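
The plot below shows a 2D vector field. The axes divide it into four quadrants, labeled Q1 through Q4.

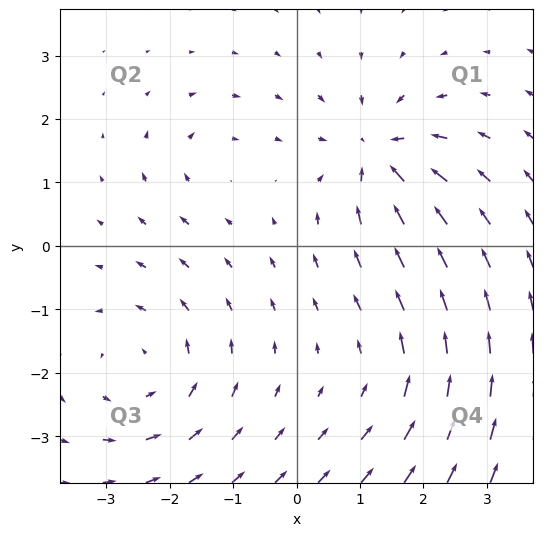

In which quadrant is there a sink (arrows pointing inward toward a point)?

Q1

The sink sits at approximately (1.3, 1.4), which lies in quadrant Q1. The divergence there is about -6, negative as expected for a sink.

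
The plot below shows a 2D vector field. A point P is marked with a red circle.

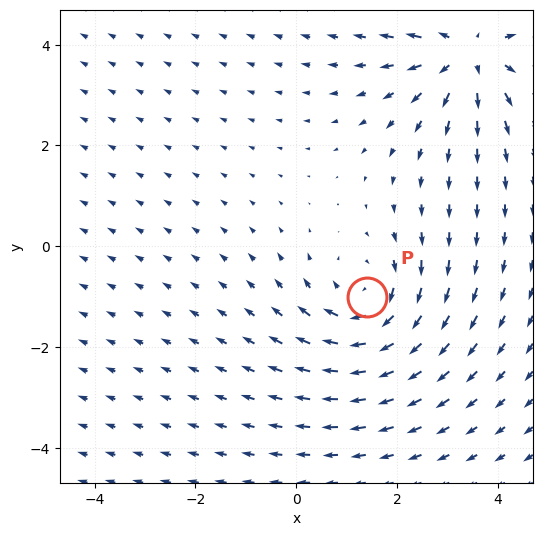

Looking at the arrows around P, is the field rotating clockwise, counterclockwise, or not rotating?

Near P at (1.4, -1.0) the arrows circulate clockwise. The curl (z-component) there is about -2; negative curl means clockwise rotation.

clockwise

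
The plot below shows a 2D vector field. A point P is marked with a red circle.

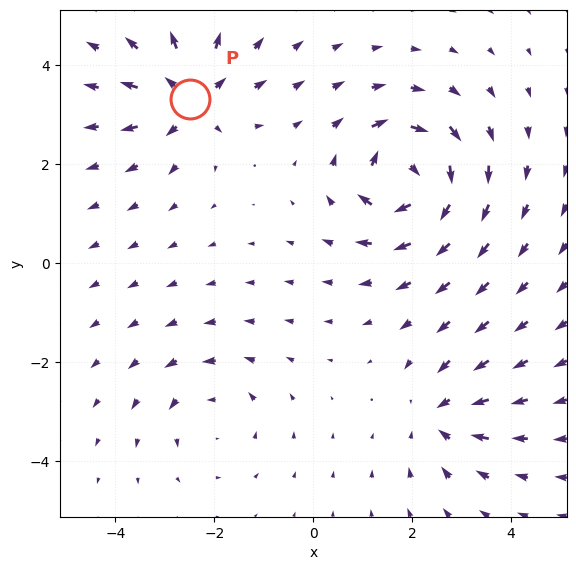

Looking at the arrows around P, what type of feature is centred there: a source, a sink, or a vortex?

source

At P (-2.5, 3.3) the arrows spread outward. Divergence about +5, curl ≈0 — positive divergence with near-zero curl is a source.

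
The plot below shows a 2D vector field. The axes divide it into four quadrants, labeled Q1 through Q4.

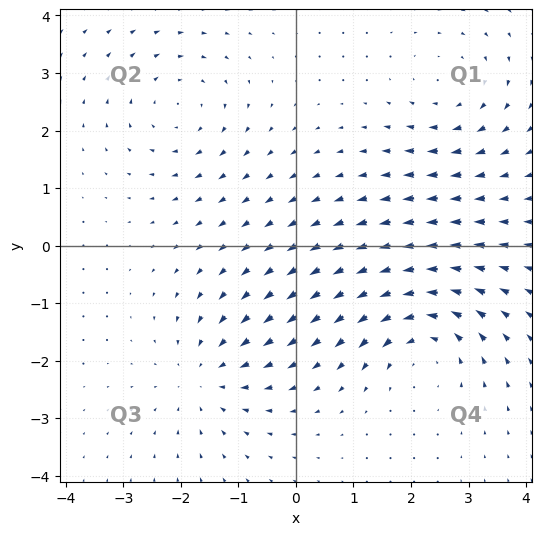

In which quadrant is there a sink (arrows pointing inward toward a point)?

The sink sits at approximately (-1.6, -2.3), which lies in quadrant Q3. The divergence there is about -4, negative as expected for a sink.

Q3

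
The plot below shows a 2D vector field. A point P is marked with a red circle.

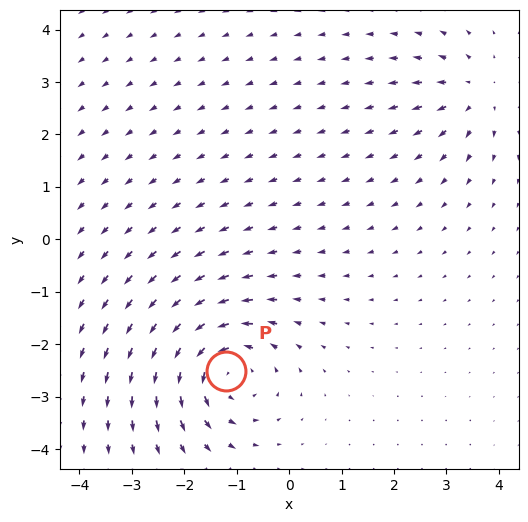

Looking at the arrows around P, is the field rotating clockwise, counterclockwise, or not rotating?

Near P at (-1.2, -2.5) the arrows circulate counterclockwise. The curl (z-component) there is about +5; positive curl means counterclockwise rotation.

counterclockwise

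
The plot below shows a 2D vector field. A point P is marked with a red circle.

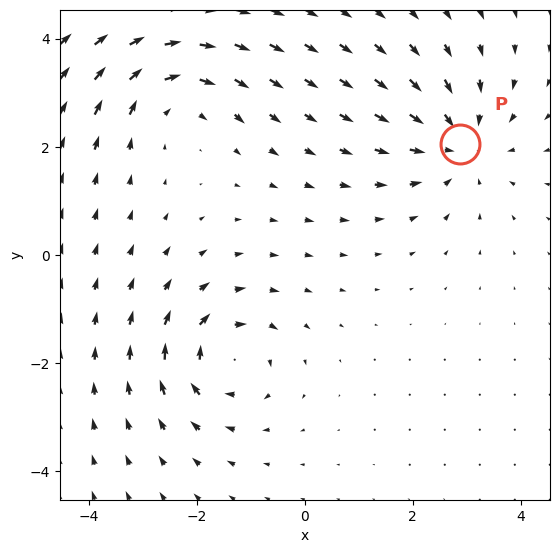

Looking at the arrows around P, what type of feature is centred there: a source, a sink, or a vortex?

sink

At P (2.9, 2.1) the arrows converge inward. Divergence about -4, curl ≈0 — negative divergence with near-zero curl is a sink.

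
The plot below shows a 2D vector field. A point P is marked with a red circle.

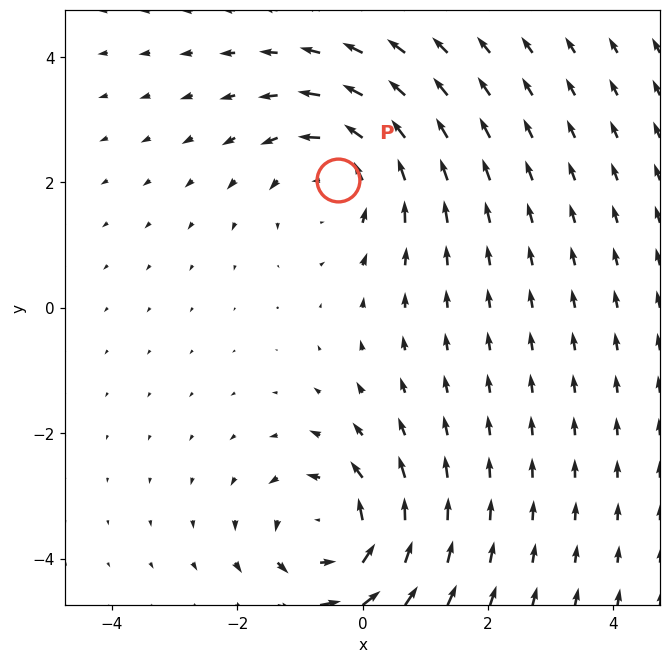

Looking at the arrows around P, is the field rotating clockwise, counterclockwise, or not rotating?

counterclockwise

Near P at (-0.4, 2.0) the arrows circulate counterclockwise. The curl (z-component) there is about +3; positive curl means counterclockwise rotation.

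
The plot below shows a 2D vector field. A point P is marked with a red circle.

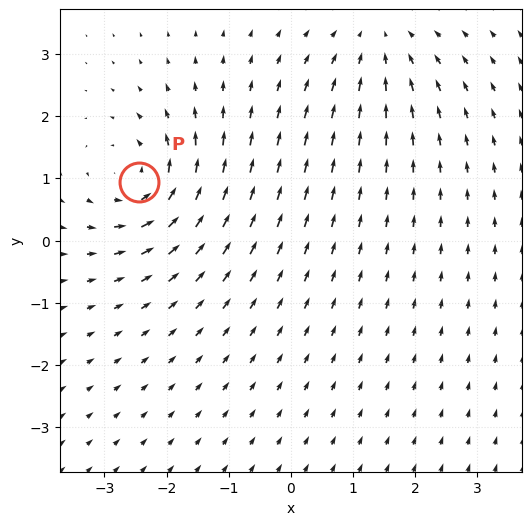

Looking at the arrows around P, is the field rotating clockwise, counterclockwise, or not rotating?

Near P at (-2.4, 0.9) the arrows circulate counterclockwise. The curl (z-component) there is about +6; positive curl means counterclockwise rotation.

counterclockwise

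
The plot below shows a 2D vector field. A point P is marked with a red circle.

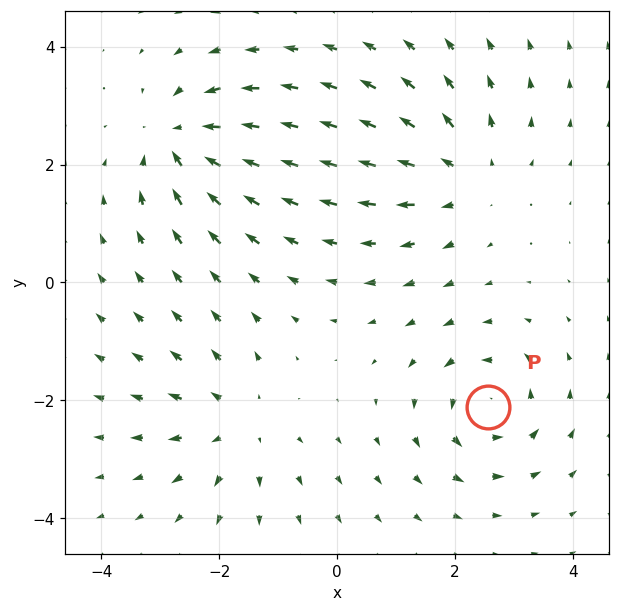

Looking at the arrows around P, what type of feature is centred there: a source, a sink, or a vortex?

At P (2.6, -2.1) the arrows circulate counterclockwise. Divergence ≈0, curl about +5 — near-zero divergence with nonzero curl is a vortex.

vortex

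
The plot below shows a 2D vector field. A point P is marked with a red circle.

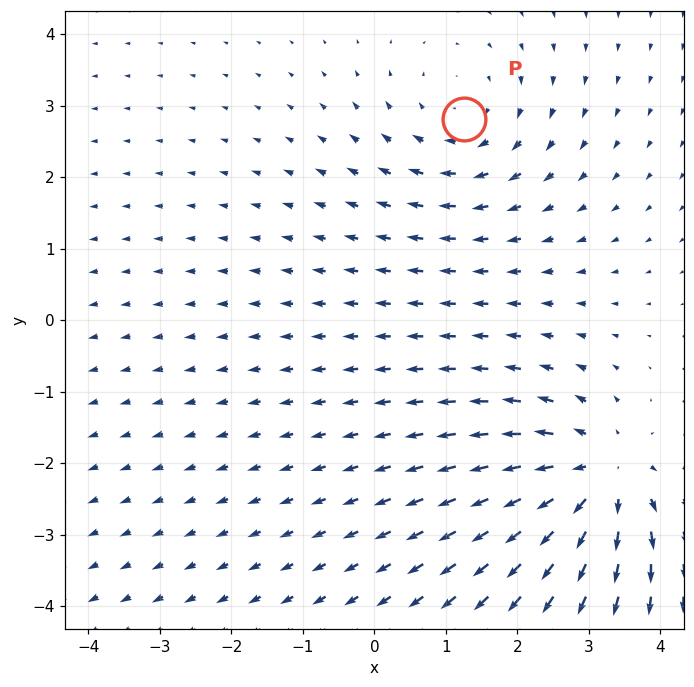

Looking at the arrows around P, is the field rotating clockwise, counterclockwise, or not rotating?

Near P at (1.3, 2.8) the arrows circulate clockwise. The curl (z-component) there is about -3; negative curl means clockwise rotation.

clockwise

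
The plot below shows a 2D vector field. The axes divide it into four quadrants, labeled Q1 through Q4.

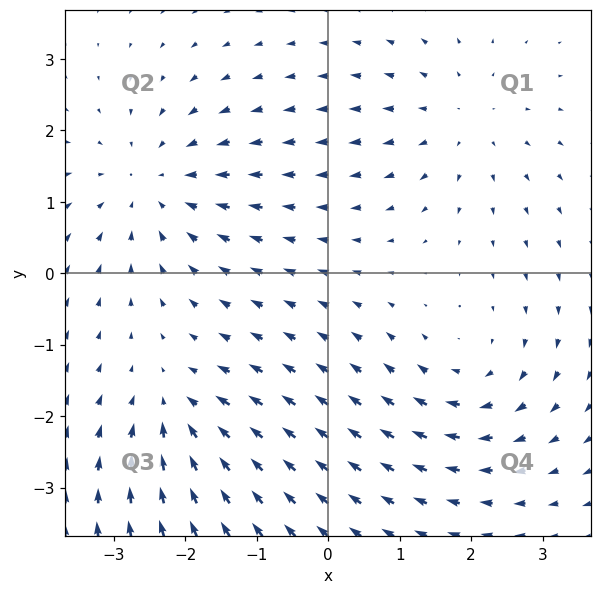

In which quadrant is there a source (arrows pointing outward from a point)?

The source sits at approximately (1.8, 2.1), which lies in quadrant Q1. The divergence there is about +3, positive as expected for a source.

Q1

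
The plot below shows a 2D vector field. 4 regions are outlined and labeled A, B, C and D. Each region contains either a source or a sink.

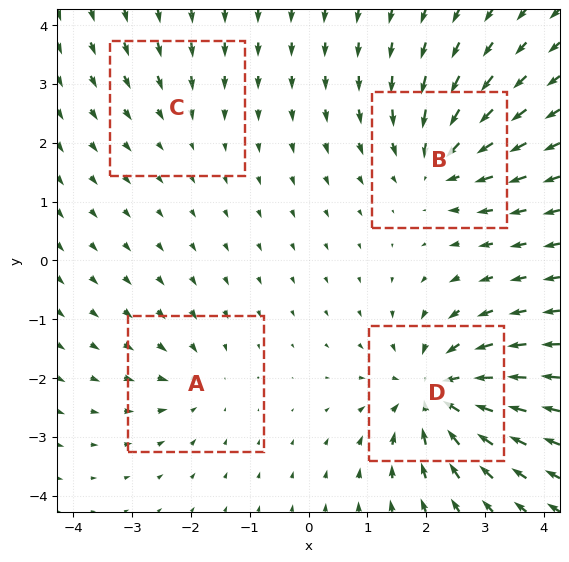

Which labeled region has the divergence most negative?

D

Divergence at each region's feature centre — A: about -3, B: about -6, C: about -2, D: about -8. Region D is most negative.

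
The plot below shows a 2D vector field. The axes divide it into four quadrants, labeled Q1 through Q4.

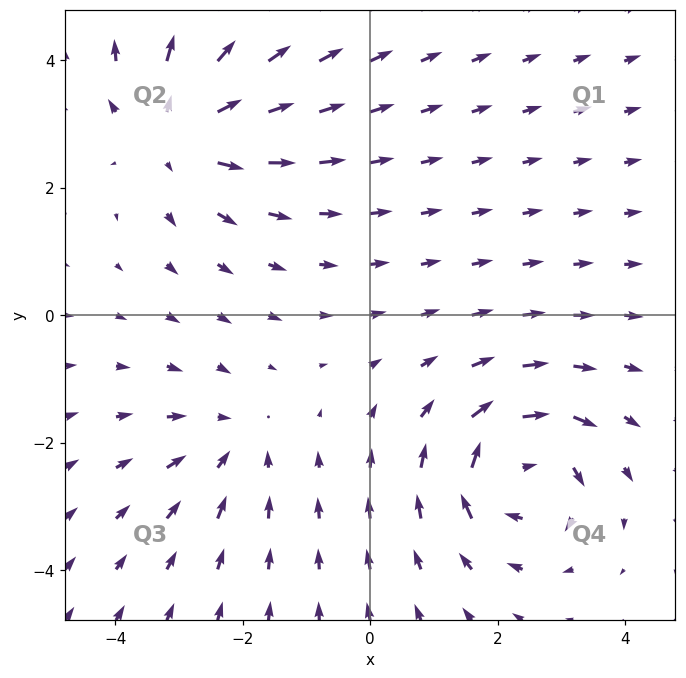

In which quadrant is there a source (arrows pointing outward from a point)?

Q2

The source sits at approximately (-3.0, 2.9), which lies in quadrant Q2. The divergence there is about +4, positive as expected for a source.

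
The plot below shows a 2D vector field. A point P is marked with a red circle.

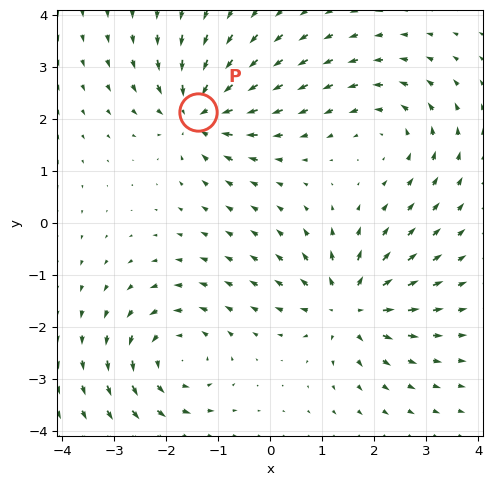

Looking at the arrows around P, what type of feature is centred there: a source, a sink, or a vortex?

sink

At P (-1.4, 2.1) the arrows converge inward. Divergence about -7, curl ≈0 — negative divergence with near-zero curl is a sink.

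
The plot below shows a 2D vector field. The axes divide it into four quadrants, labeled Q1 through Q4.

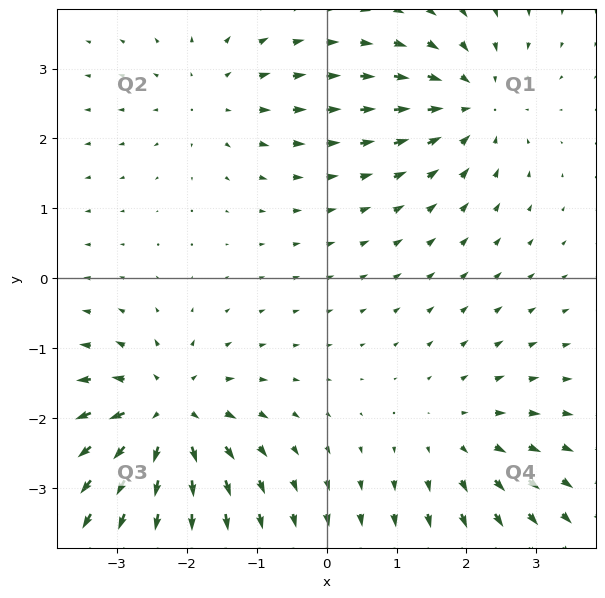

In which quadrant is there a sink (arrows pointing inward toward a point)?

The sink sits at approximately (2.1, 2.5), which lies in quadrant Q1. The divergence there is about -4, negative as expected for a sink.

Q1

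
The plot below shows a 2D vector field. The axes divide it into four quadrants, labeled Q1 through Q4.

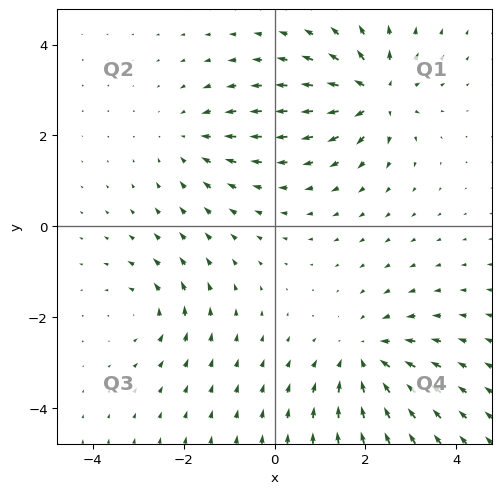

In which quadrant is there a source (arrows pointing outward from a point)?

The source sits at approximately (2.2, 2.9), which lies in quadrant Q1. The divergence there is about +6, positive as expected for a source.

Q1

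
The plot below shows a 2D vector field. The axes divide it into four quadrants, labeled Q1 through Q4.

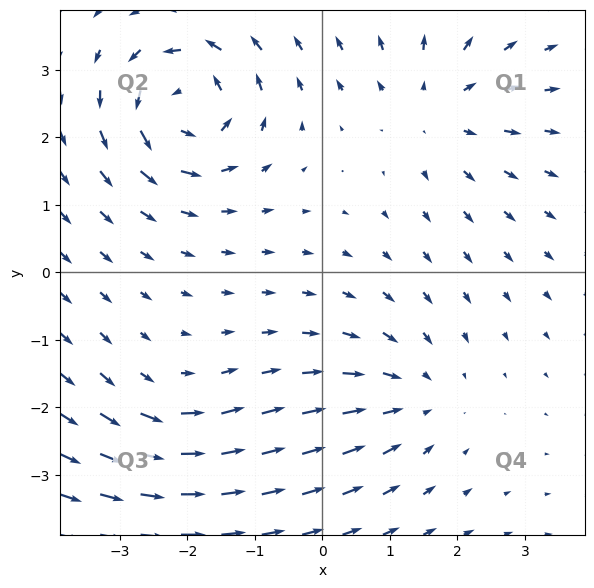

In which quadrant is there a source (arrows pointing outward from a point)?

Q1

The source sits at approximately (1.7, 2.4), which lies in quadrant Q1. The divergence there is about +3, positive as expected for a source.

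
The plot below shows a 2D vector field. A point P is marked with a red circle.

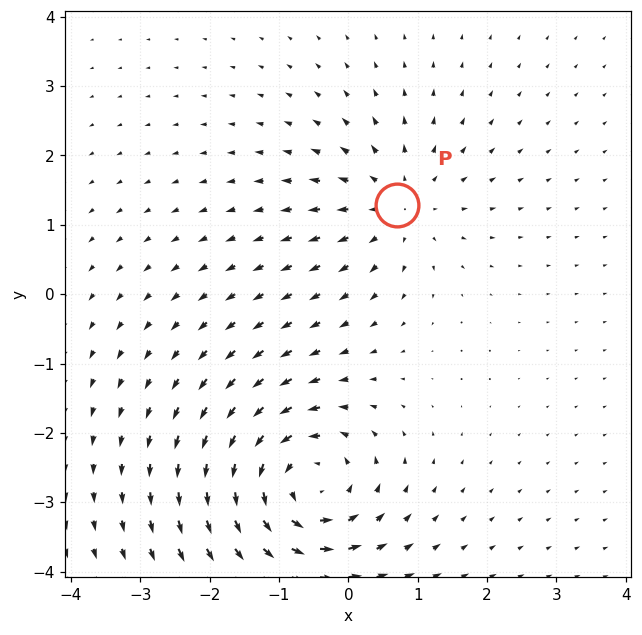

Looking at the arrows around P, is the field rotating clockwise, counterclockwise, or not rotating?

Near P at (0.7, 1.3) the arrows show no circulation. The curl there is ≈0.

not rotating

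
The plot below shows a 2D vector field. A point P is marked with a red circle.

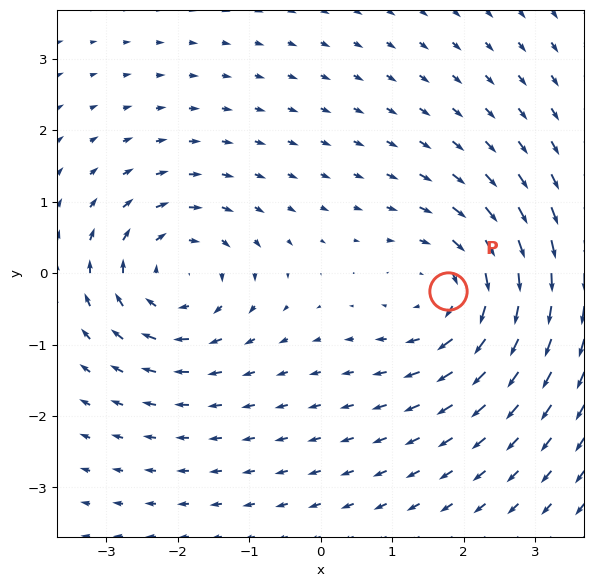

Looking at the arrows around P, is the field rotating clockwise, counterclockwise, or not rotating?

clockwise

Near P at (1.8, -0.2) the arrows circulate clockwise. The curl (z-component) there is about -4; negative curl means clockwise rotation.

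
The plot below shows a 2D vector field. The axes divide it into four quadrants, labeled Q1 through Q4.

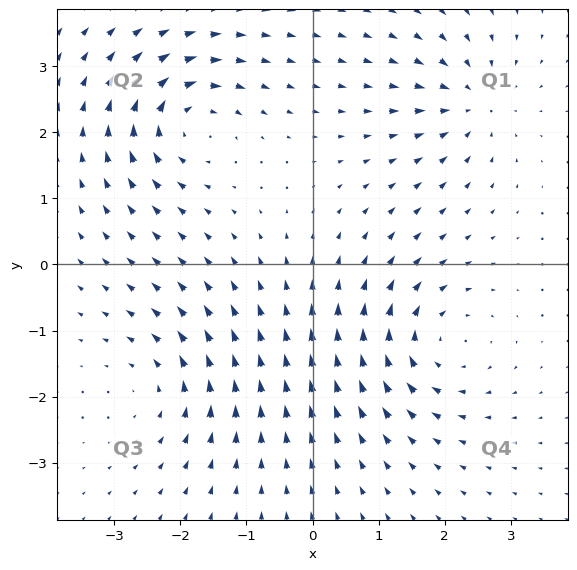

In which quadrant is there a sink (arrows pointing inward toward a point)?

Q1

The sink sits at approximately (2.4, 2.4), which lies in quadrant Q1. The divergence there is about -5, negative as expected for a sink.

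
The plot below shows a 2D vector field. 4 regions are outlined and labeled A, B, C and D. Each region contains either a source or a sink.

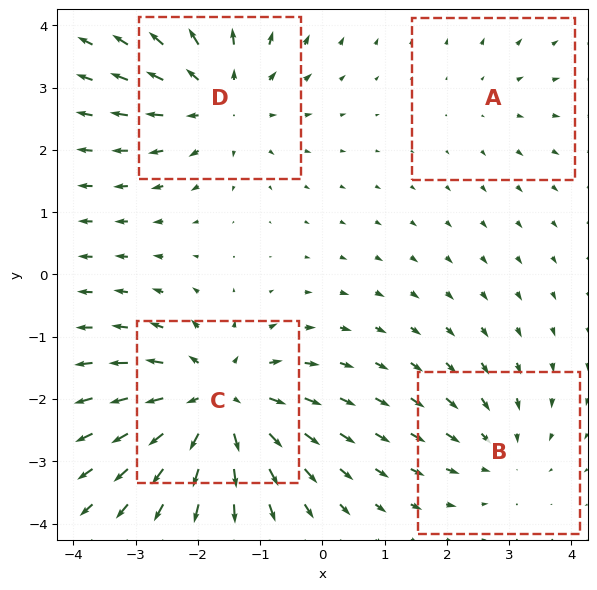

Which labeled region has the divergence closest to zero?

Divergence at each region's feature centre — A: about +2, B: about -3, C: about +7, D: about +5. Region A is closest to zero.

A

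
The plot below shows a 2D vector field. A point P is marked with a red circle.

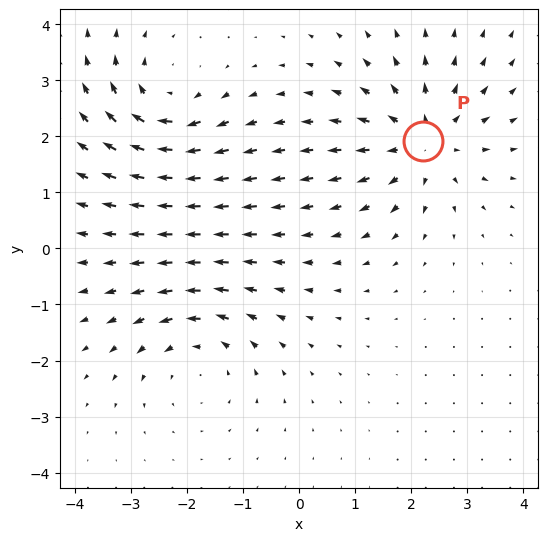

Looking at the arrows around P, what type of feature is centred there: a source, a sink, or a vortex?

source

At P (2.2, 1.9) the arrows spread outward. Divergence about +3, curl ≈0 — positive divergence with near-zero curl is a source.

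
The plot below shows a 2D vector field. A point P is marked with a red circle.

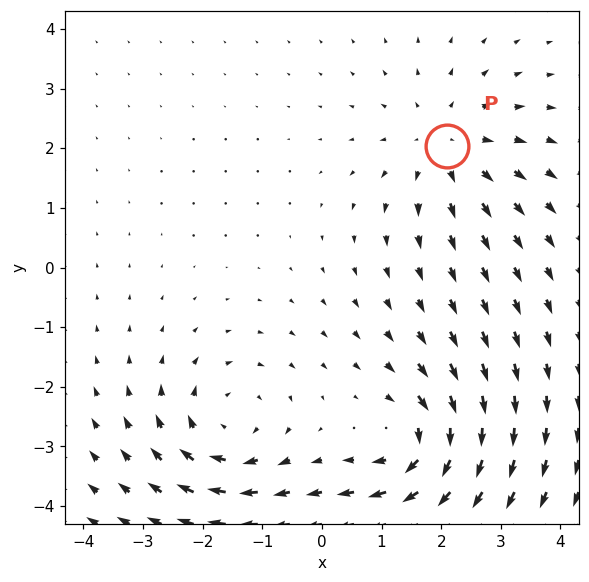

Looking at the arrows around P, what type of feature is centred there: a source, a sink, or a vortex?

At P (2.1, 2.0) the arrows spread outward. Divergence about +4, curl ≈0 — positive divergence with near-zero curl is a source.

source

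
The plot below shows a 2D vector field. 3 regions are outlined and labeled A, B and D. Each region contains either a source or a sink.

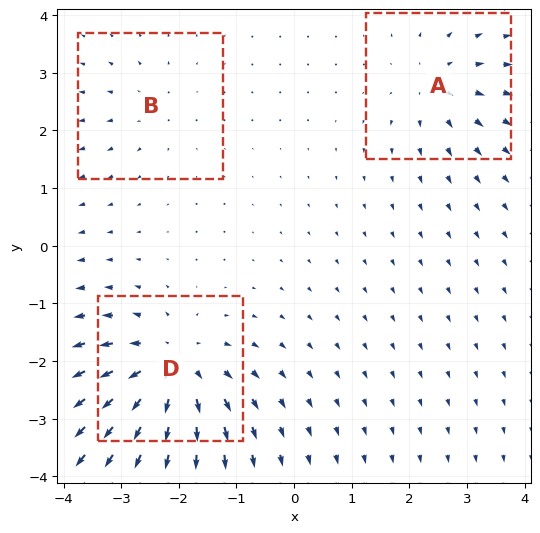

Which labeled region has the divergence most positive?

Divergence at each region's feature centre — A: about +3, B: about +2, D: about +6. Region D is most positive.

D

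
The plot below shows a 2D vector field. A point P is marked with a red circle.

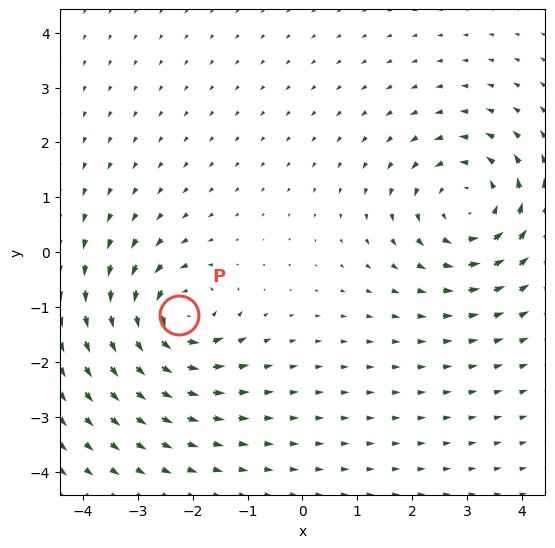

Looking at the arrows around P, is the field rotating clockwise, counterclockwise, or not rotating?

Near P at (-2.3, -1.2) the arrows circulate counterclockwise. The curl (z-component) there is about +6; positive curl means counterclockwise rotation.

counterclockwise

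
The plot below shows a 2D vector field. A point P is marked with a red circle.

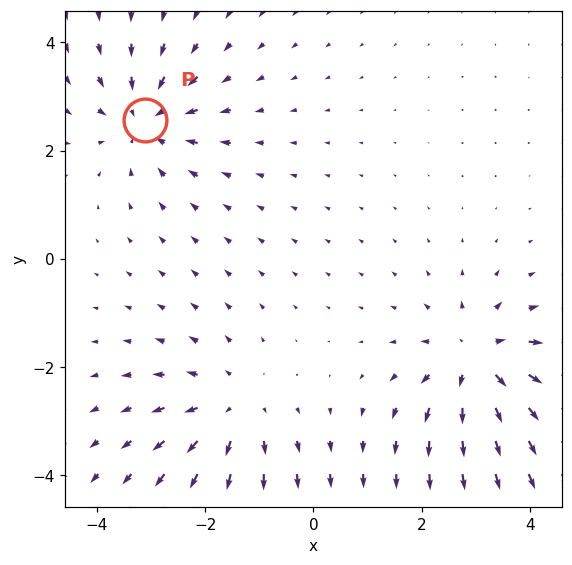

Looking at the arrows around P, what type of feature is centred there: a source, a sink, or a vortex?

At P (-3.1, 2.6) the arrows converge inward. Divergence about -3, curl ≈0 — negative divergence with near-zero curl is a sink.

sink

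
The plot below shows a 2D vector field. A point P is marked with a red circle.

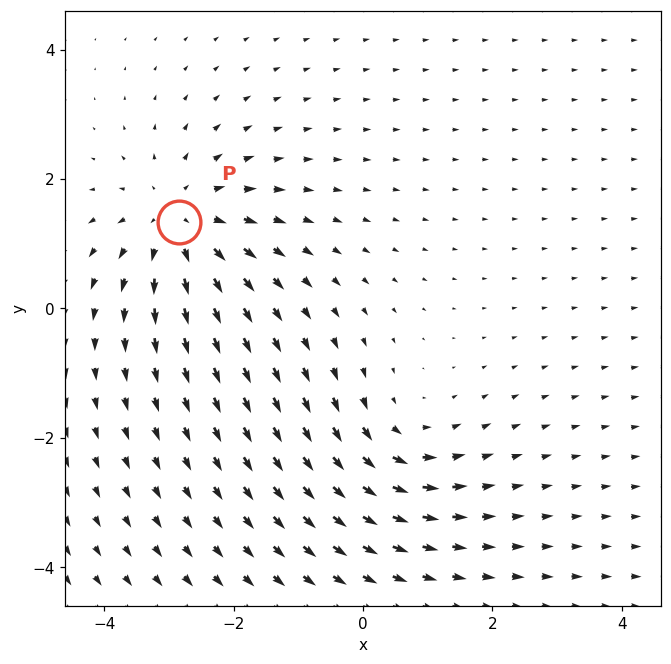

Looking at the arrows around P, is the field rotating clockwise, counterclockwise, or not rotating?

not rotating

Near P at (-2.8, 1.3) the arrows show no circulation. The curl there is ≈0.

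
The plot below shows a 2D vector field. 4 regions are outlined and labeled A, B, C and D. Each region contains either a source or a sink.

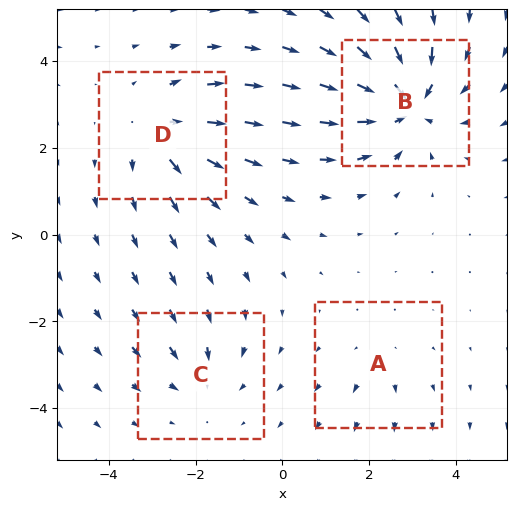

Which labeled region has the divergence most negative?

Divergence at each region's feature centre — A: about +2, B: about -6, C: about -3, D: about +4. Region B is most negative.

B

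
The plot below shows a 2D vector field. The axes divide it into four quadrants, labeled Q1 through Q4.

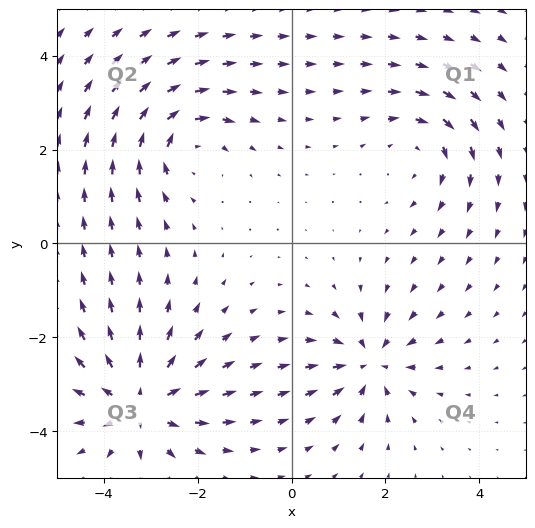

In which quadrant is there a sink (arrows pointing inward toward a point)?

Q4

The sink sits at approximately (1.7, -2.5), which lies in quadrant Q4. The divergence there is about -4, negative as expected for a sink.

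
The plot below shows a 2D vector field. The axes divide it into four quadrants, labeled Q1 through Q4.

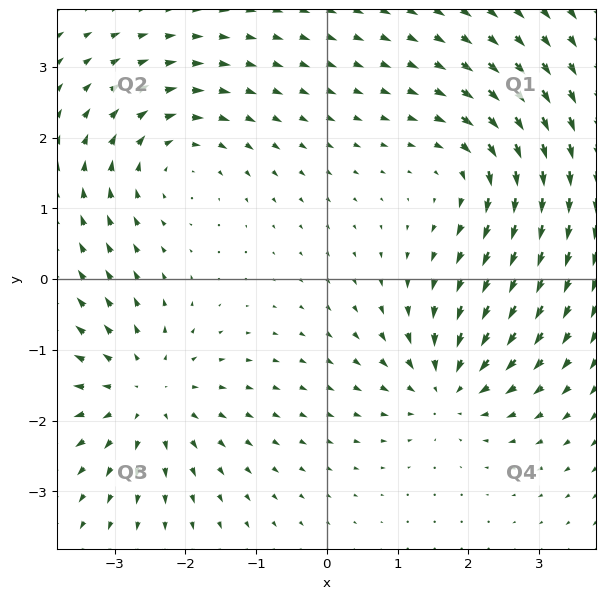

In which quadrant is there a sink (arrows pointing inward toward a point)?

Q4

The sink sits at approximately (1.7, -1.5), which lies in quadrant Q4. The divergence there is about -5, negative as expected for a sink.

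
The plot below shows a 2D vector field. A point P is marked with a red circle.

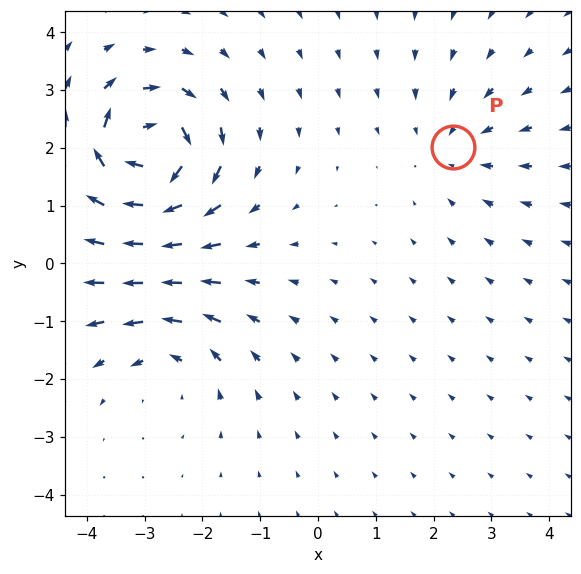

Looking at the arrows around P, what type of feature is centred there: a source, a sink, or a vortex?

sink

At P (2.3, 2.0) the arrows converge inward. Divergence about -2, curl ≈0 — negative divergence with near-zero curl is a sink.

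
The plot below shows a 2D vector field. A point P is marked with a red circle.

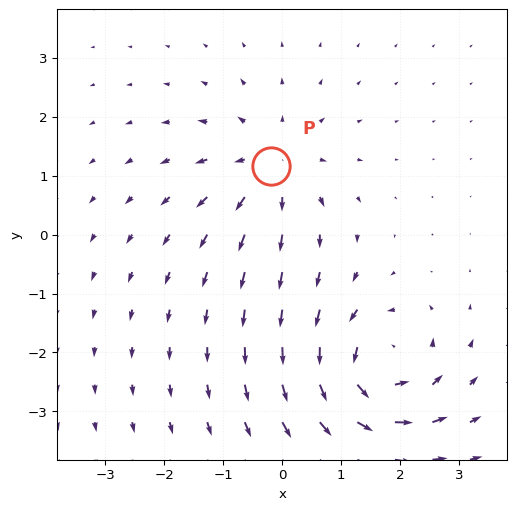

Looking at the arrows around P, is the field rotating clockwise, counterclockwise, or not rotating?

not rotating

Near P at (-0.2, 1.2) the arrows show no circulation. The curl there is ≈0.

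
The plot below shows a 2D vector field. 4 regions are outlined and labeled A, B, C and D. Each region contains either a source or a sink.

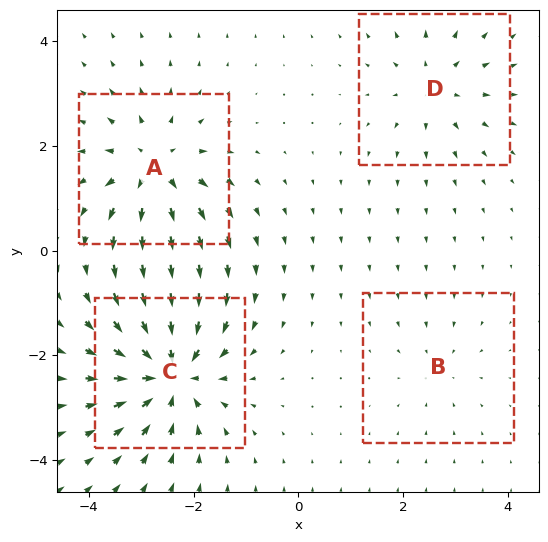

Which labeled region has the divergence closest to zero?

Divergence at each region's feature centre — A: about +6, B: about -2, C: about -8, D: about +4. Region B is closest to zero.

B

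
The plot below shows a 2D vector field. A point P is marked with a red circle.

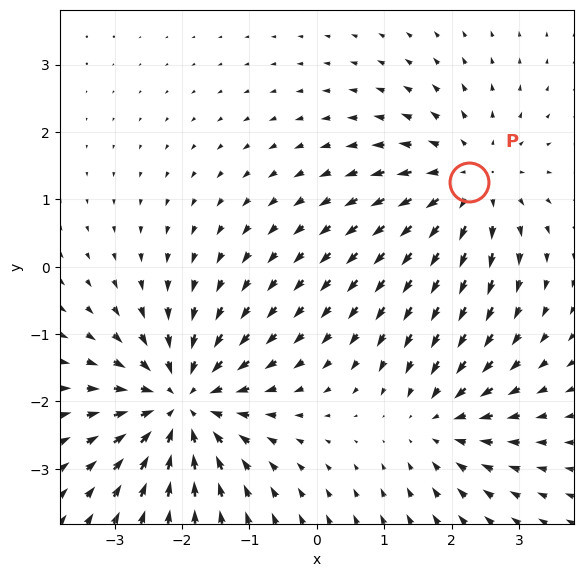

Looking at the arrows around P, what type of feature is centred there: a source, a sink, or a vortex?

At P (2.3, 1.3) the arrows spread outward. Divergence about +4, curl ≈0 — positive divergence with near-zero curl is a source.

source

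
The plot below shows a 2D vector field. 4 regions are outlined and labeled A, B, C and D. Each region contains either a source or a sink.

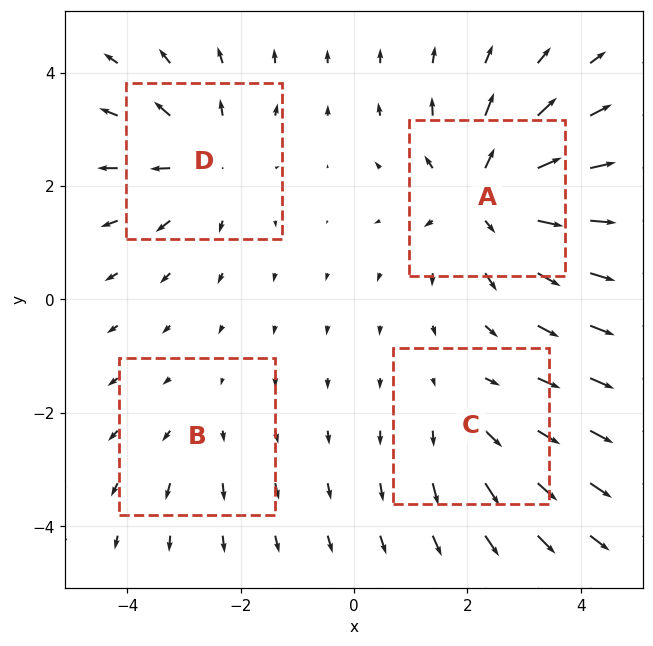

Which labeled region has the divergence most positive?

Divergence at each region's feature centre — A: about +7, B: about +2, C: about +3, D: about +4. Region A is most positive.

A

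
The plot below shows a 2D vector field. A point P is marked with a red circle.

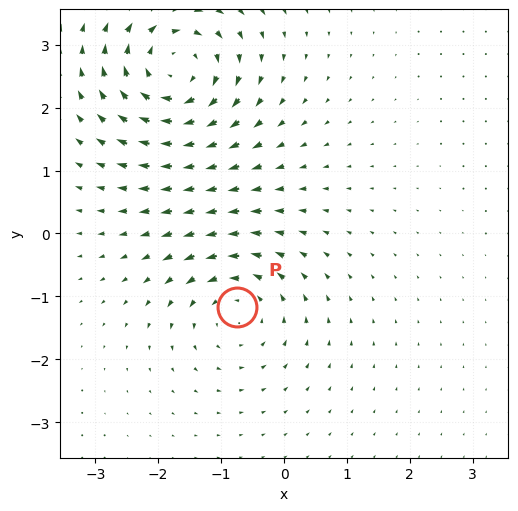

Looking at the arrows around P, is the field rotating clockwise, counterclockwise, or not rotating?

Near P at (-0.8, -1.2) the arrows circulate counterclockwise. The curl (z-component) there is about +4; positive curl means counterclockwise rotation.

counterclockwise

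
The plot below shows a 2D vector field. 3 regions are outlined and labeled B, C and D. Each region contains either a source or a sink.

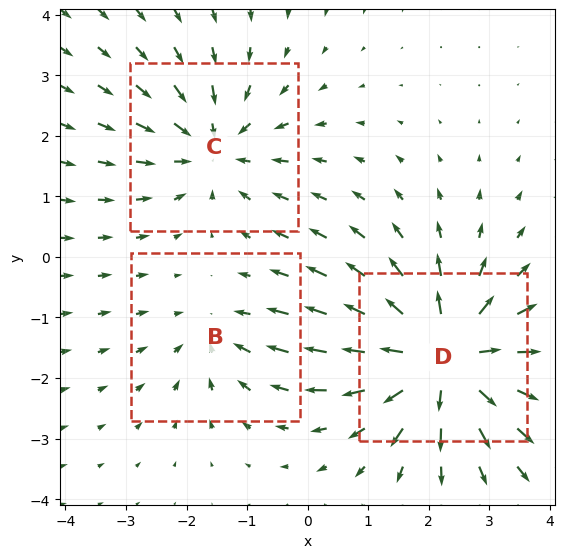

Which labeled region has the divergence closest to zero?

Divergence at each region's feature centre — B: about -2, C: about -3, D: about +5. Region B is closest to zero.

B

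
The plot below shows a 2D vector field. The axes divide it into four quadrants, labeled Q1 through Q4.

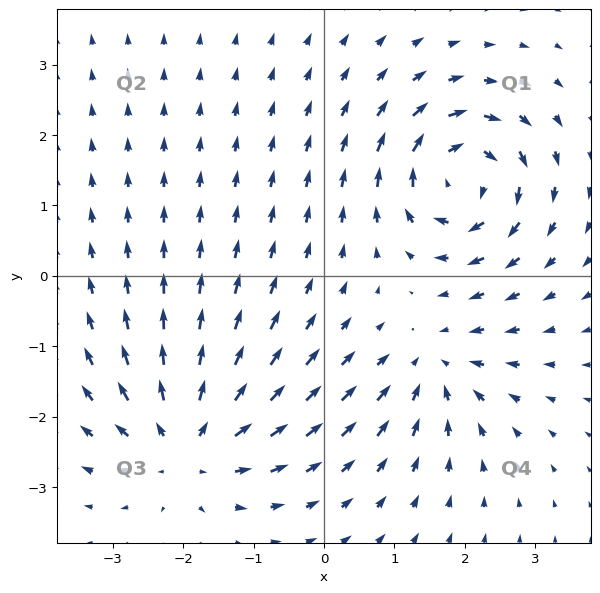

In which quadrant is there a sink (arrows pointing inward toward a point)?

Q4

The sink sits at approximately (1.6, -1.3), which lies in quadrant Q4. The divergence there is about -3, negative as expected for a sink.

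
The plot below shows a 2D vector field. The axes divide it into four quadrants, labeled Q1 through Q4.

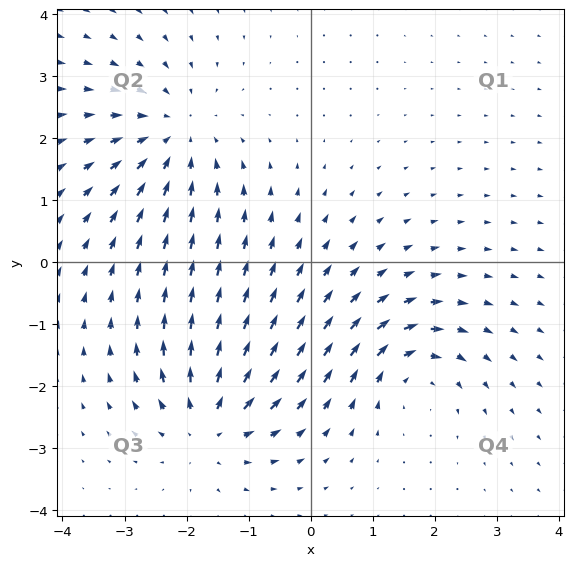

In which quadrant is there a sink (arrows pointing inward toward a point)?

Q2

The sink sits at approximately (-2.2, 2.0), which lies in quadrant Q2. The divergence there is about -4, negative as expected for a sink.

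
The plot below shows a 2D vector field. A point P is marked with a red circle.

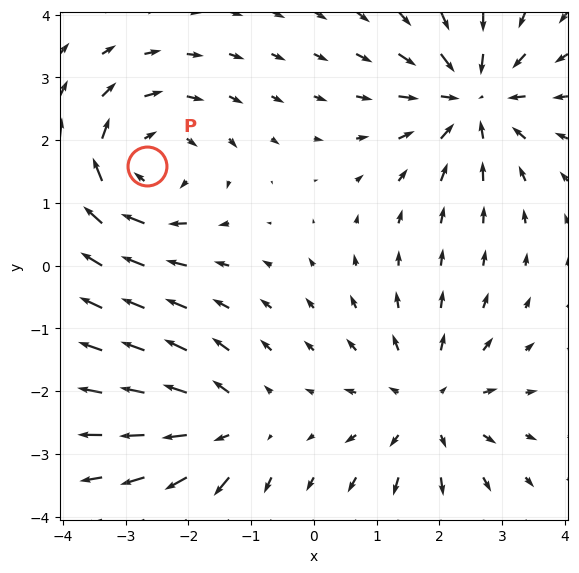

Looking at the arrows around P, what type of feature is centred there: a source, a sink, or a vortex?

vortex

At P (-2.7, 1.6) the arrows circulate clockwise. Divergence ≈0, curl about -4 — near-zero divergence with nonzero curl is a vortex.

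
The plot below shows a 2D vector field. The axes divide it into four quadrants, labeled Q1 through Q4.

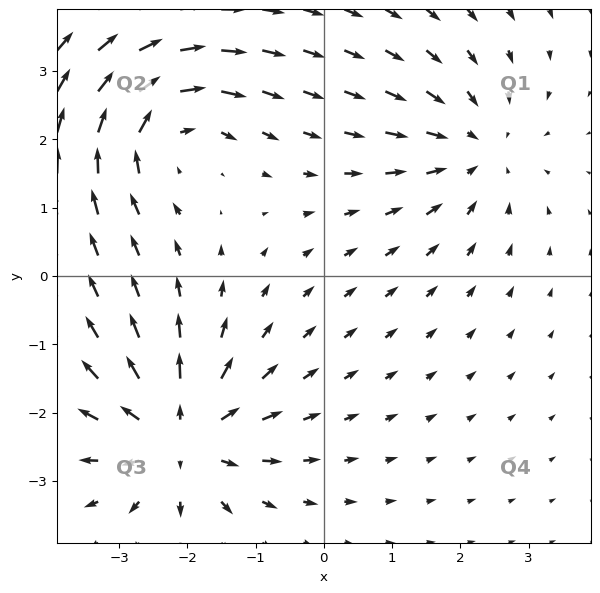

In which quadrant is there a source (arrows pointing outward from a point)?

Q3

The source sits at approximately (-2.1, -2.3), which lies in quadrant Q3. The divergence there is about +4, positive as expected for a source.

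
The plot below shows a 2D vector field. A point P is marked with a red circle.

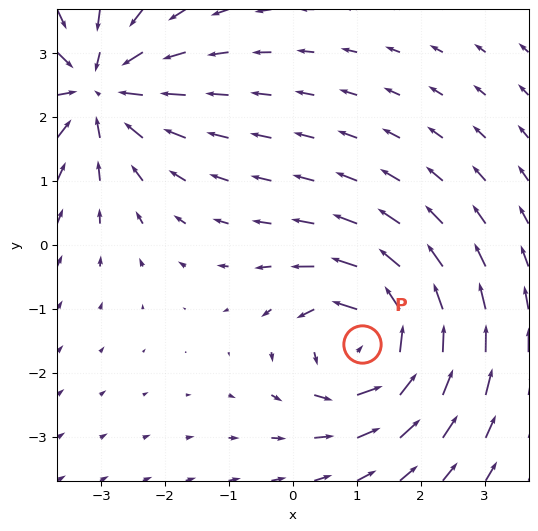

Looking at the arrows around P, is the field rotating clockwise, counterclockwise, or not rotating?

counterclockwise

Near P at (1.1, -1.5) the arrows circulate counterclockwise. The curl (z-component) there is about +5; positive curl means counterclockwise rotation.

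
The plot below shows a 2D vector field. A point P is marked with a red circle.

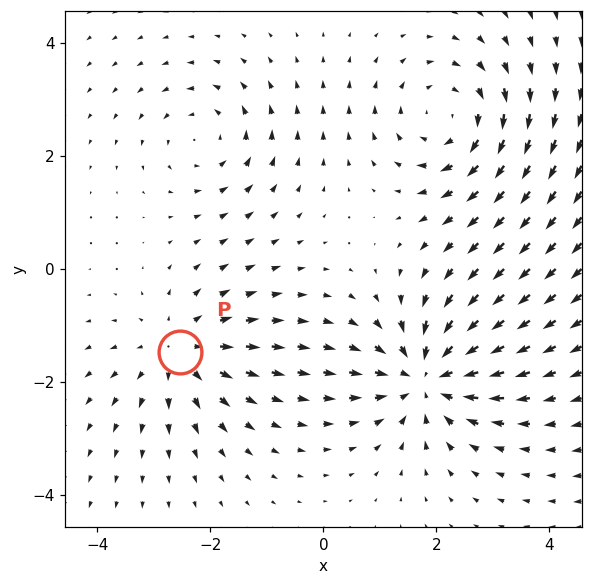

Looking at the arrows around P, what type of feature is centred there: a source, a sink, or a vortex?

source

At P (-2.5, -1.5) the arrows spread outward. Divergence about +4, curl ≈0 — positive divergence with near-zero curl is a source.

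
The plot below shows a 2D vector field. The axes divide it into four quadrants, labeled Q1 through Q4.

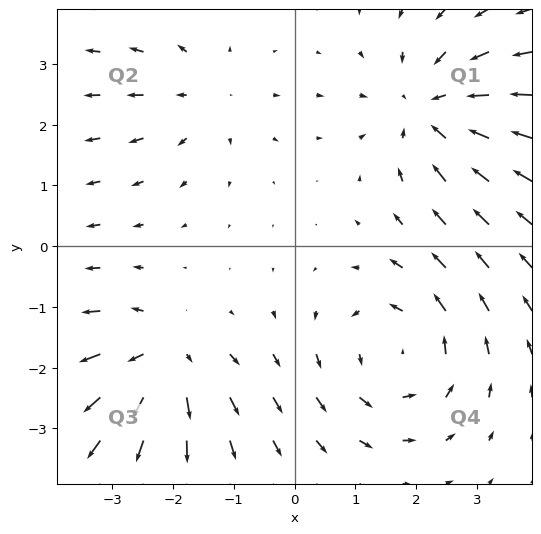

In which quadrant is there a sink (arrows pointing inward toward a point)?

Q1

The sink sits at approximately (2.3, 2.2), which lies in quadrant Q1. The divergence there is about -4, negative as expected for a sink.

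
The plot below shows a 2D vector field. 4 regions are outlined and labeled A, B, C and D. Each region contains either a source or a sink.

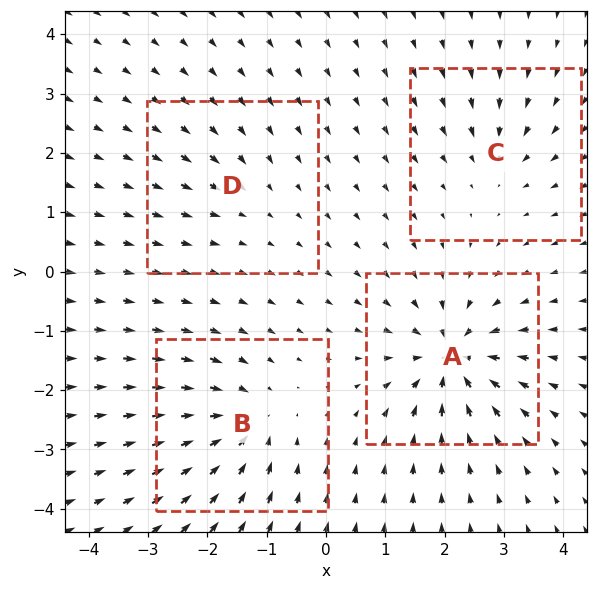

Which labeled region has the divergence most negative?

Divergence at each region's feature centre — A: about -9, B: about -7, C: about -4, D: about -3. Region A is most negative.

A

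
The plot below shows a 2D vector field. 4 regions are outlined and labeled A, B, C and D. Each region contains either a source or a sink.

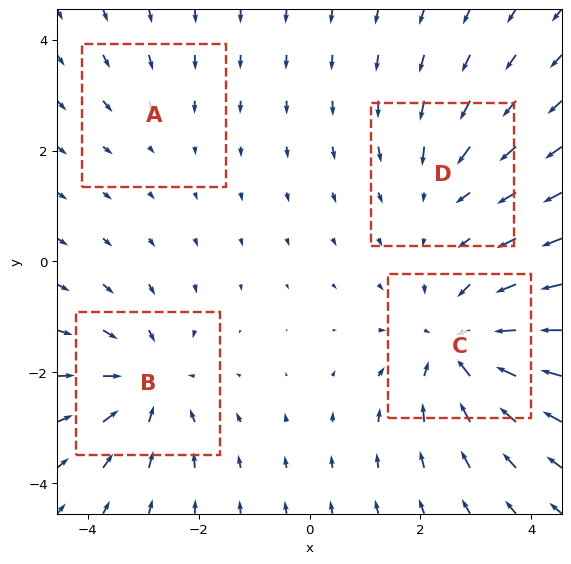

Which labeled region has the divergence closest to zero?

Divergence at each region's feature centre — A: about -2, B: about -5, C: about -6, D: about -3. Region A is closest to zero.

A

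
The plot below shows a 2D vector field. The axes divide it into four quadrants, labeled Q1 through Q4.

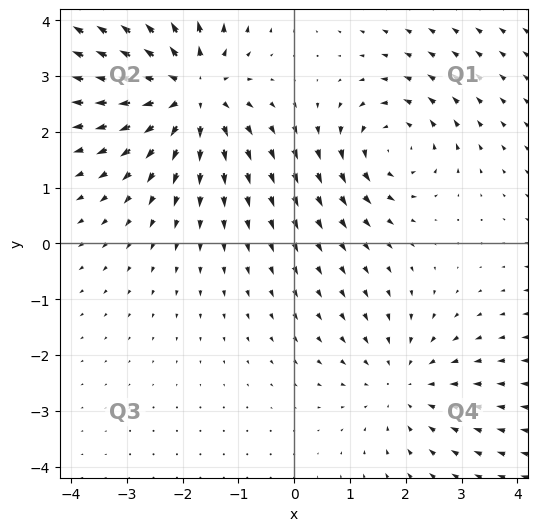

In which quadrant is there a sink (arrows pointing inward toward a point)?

The sink sits at approximately (2.0, -2.5), which lies in quadrant Q4. The divergence there is about -2, negative as expected for a sink.

Q4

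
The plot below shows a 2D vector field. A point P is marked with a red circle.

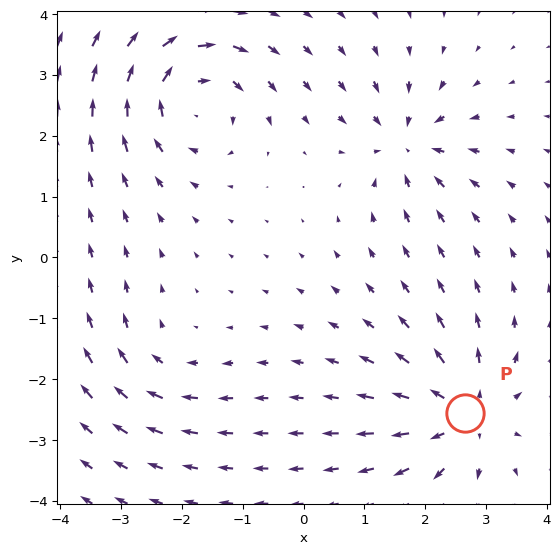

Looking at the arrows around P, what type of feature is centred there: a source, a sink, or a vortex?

At P (2.6, -2.6) the arrows spread outward. Divergence about +5, curl ≈0 — positive divergence with near-zero curl is a source.

source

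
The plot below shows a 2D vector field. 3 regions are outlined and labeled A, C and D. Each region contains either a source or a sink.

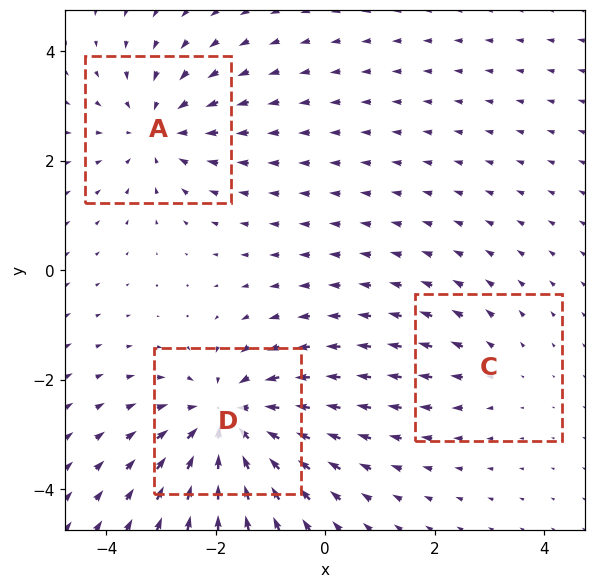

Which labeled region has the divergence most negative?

D

Divergence at each region's feature centre — A: about -3, C: about +2, D: about -4. Region D is most negative.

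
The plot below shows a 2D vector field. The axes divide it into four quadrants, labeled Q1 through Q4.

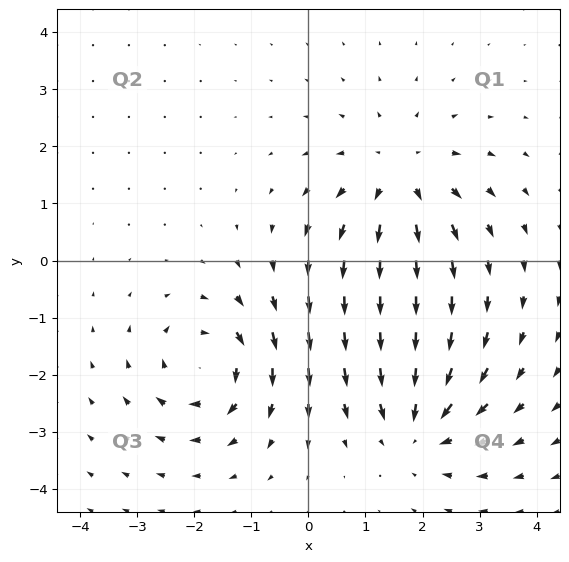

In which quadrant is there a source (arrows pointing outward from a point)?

The source sits at approximately (1.6, 1.5), which lies in quadrant Q1. The divergence there is about +3, positive as expected for a source.

Q1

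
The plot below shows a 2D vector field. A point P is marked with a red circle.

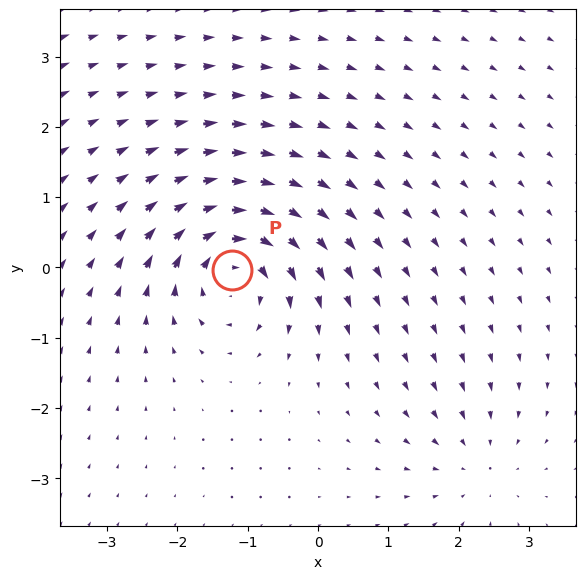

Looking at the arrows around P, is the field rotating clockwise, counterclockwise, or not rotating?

Near P at (-1.2, -0.0) the arrows circulate clockwise. The curl (z-component) there is about -7; negative curl means clockwise rotation.

clockwise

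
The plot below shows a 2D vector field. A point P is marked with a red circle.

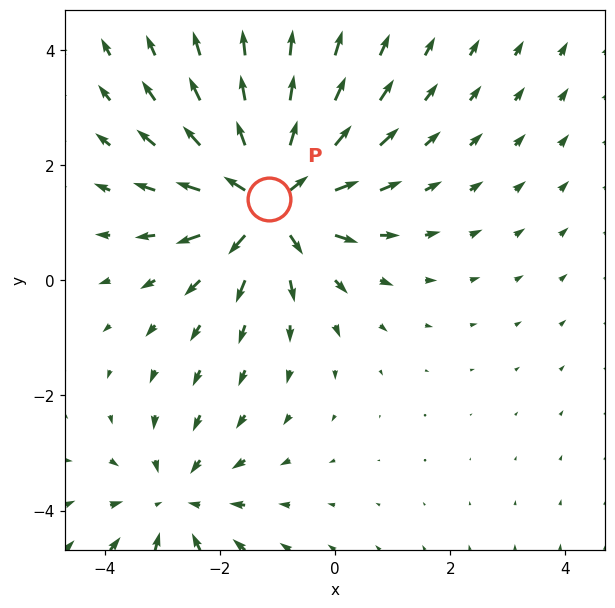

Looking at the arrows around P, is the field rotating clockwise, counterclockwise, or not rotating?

Near P at (-1.1, 1.4) the arrows show no circulation. The curl there is ≈0.

not rotating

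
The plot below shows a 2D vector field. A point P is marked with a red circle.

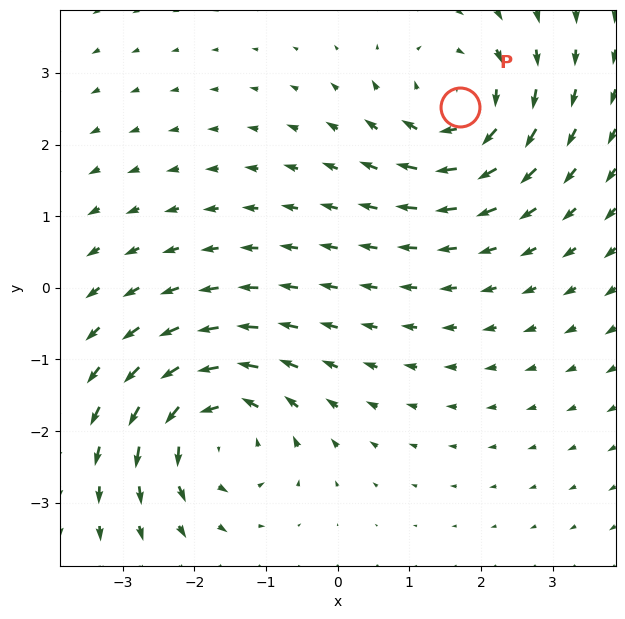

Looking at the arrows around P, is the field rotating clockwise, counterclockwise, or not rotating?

Near P at (1.7, 2.5) the arrows circulate clockwise. The curl (z-component) there is about -3; negative curl means clockwise rotation.

clockwise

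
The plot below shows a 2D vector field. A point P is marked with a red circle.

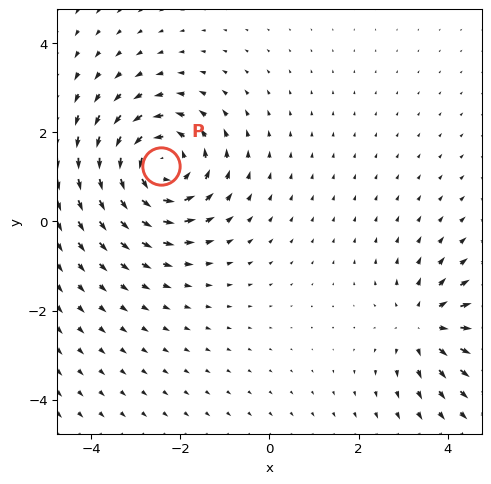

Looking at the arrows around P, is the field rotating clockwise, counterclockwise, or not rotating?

Near P at (-2.4, 1.2) the arrows circulate counterclockwise. The curl (z-component) there is about +4; positive curl means counterclockwise rotation.

counterclockwise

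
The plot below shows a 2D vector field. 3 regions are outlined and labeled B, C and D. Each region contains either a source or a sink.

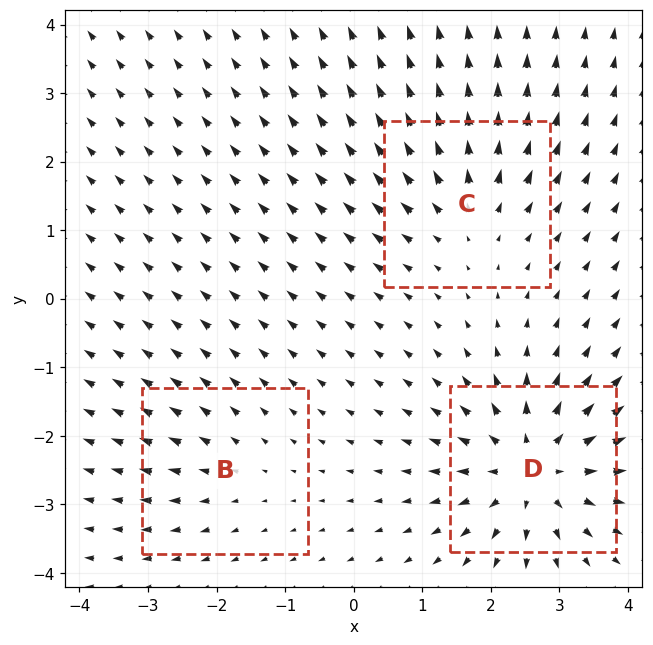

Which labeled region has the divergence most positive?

Divergence at each region's feature centre — B: about +2, C: about +3, D: about +6. Region D is most positive.

D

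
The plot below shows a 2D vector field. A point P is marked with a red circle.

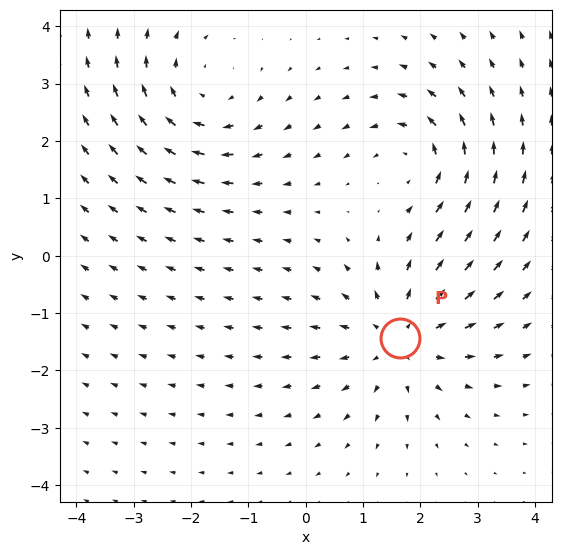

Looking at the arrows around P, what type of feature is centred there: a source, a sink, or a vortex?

At P (1.6, -1.4) the arrows spread outward. Divergence about +4, curl ≈0 — positive divergence with near-zero curl is a source.

source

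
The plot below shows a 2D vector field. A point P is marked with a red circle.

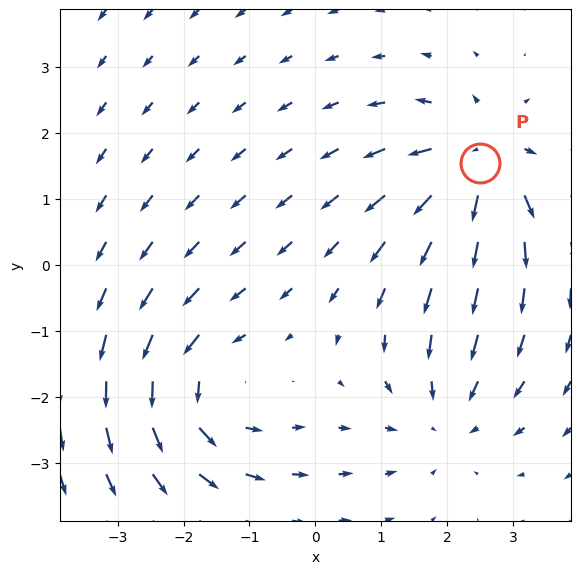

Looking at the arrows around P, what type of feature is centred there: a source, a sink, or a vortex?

At P (2.5, 1.6) the arrows spread outward. Divergence about +6, curl ≈0 — positive divergence with near-zero curl is a source.

source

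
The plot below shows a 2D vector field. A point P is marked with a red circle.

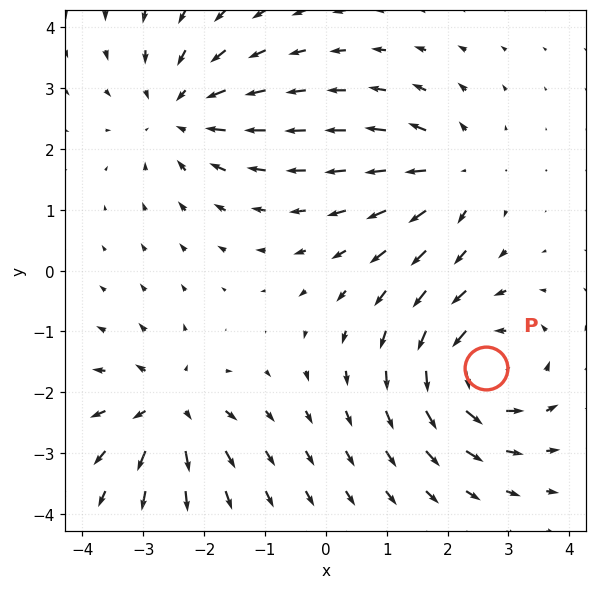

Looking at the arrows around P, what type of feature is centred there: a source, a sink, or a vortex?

vortex

At P (2.6, -1.6) the arrows circulate counterclockwise. Divergence ≈0, curl about +6 — near-zero divergence with nonzero curl is a vortex.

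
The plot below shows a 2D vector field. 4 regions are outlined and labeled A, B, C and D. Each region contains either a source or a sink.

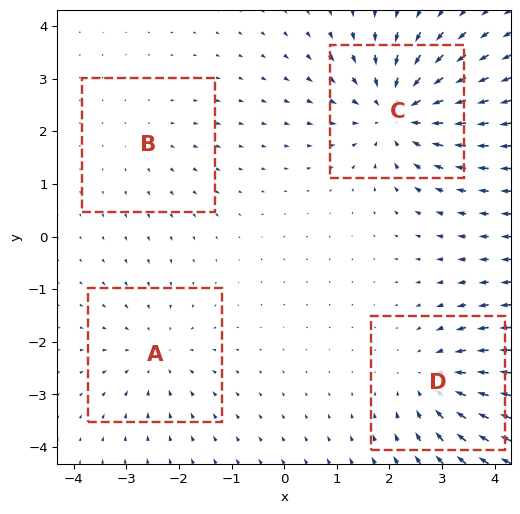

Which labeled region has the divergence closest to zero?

Divergence at each region's feature centre — A: about -3, B: about +2, C: about -6, D: about -4. Region B is closest to zero.

B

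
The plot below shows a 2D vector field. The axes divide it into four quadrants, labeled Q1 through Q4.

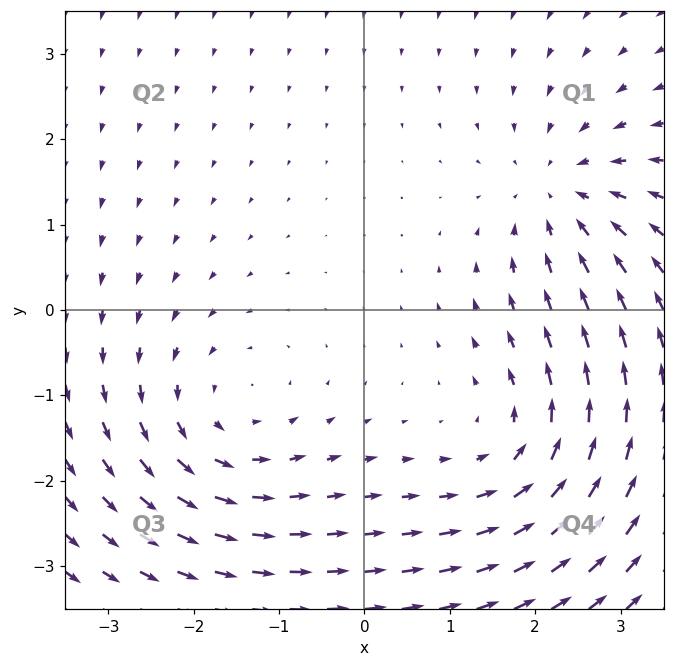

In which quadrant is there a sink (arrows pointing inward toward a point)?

The sink sits at approximately (2.3, 1.4), which lies in quadrant Q1. The divergence there is about -5, negative as expected for a sink.

Q1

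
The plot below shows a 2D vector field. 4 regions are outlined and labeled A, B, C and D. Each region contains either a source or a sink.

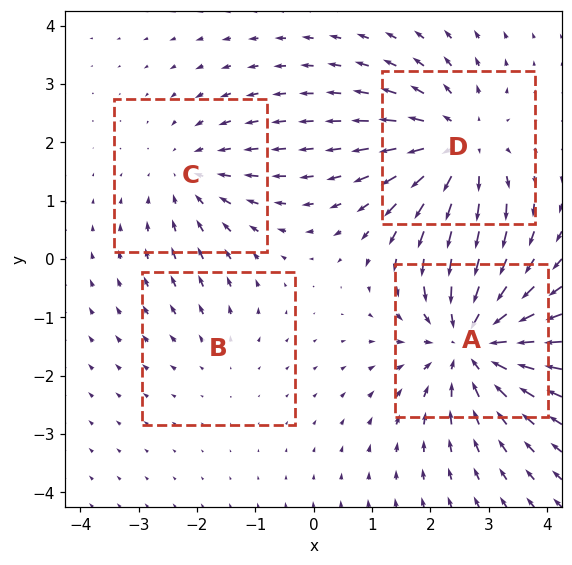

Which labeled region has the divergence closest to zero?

Divergence at each region's feature centre — A: about -6, B: about +2, C: about -3, D: about +5. Region B is closest to zero.

B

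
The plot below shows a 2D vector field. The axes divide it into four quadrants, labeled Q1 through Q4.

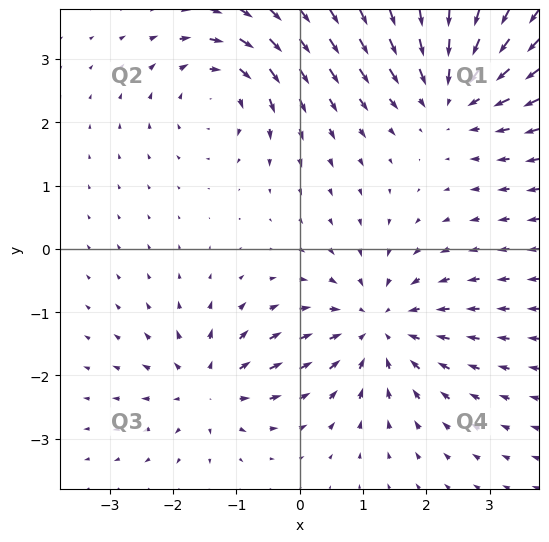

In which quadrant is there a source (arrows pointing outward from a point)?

Q3

The source sits at approximately (-1.4, -2.2), which lies in quadrant Q3. The divergence there is about +5, positive as expected for a source.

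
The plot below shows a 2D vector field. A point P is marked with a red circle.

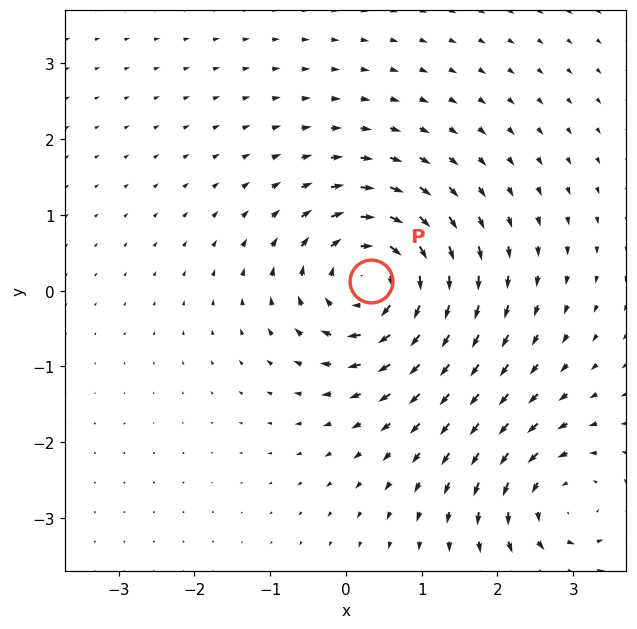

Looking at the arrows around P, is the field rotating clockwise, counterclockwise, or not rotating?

Near P at (0.3, 0.1) the arrows circulate clockwise. The curl (z-component) there is about -5; negative curl means clockwise rotation.

clockwise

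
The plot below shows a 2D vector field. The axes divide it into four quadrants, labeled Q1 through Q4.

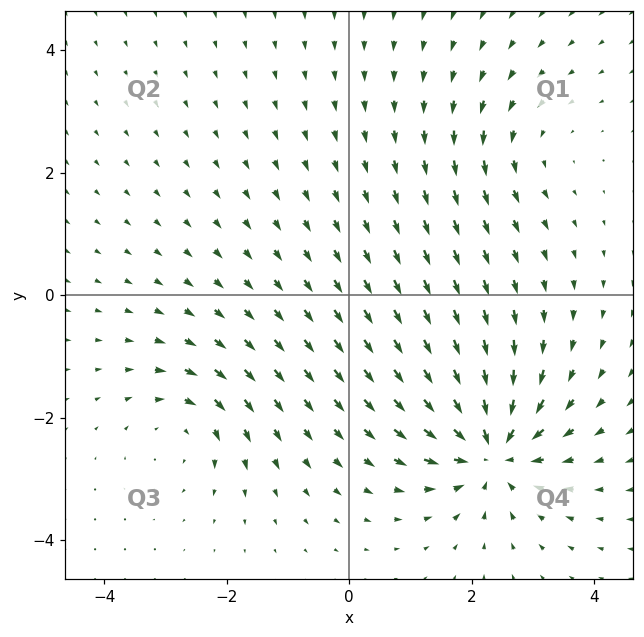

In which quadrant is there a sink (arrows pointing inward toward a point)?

The sink sits at approximately (2.3, -2.5), which lies in quadrant Q4. The divergence there is about -6, negative as expected for a sink.

Q4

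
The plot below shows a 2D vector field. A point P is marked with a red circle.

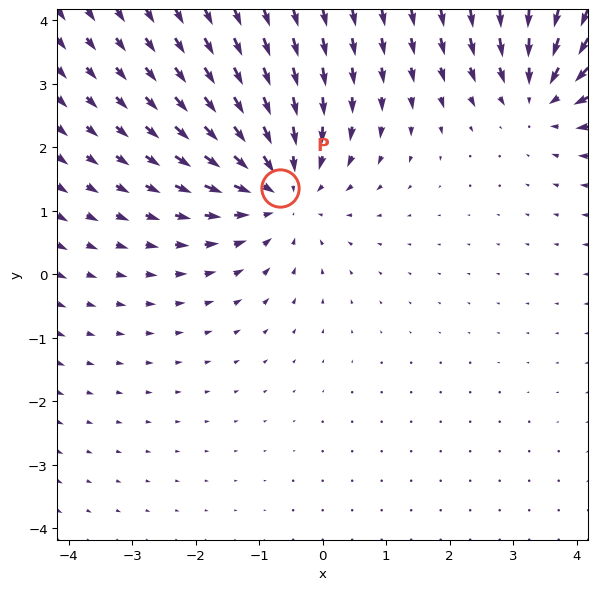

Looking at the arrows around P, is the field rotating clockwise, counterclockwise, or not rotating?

not rotating

Near P at (-0.7, 1.4) the arrows show no circulation. The curl there is ≈0.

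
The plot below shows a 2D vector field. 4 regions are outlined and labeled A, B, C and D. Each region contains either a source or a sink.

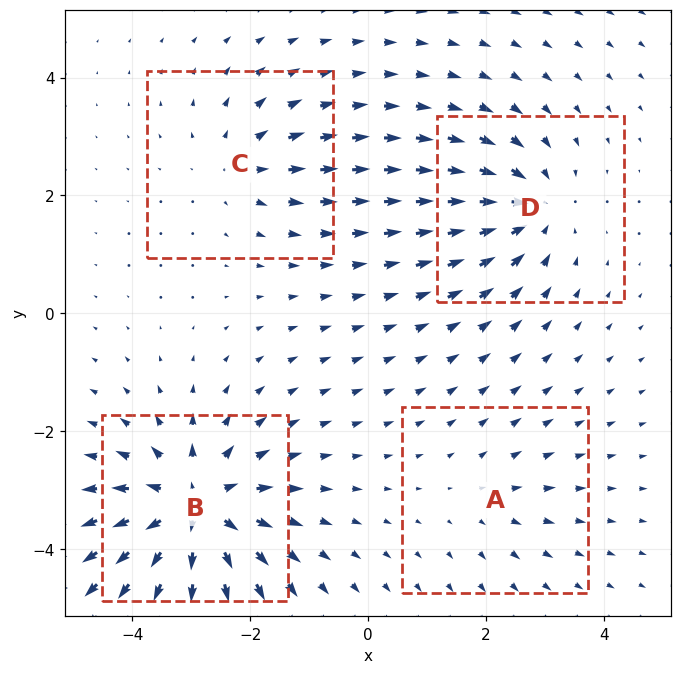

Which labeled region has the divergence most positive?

B

Divergence at each region's feature centre — A: about +2, B: about +7, C: about +4, D: about -5. Region B is most positive.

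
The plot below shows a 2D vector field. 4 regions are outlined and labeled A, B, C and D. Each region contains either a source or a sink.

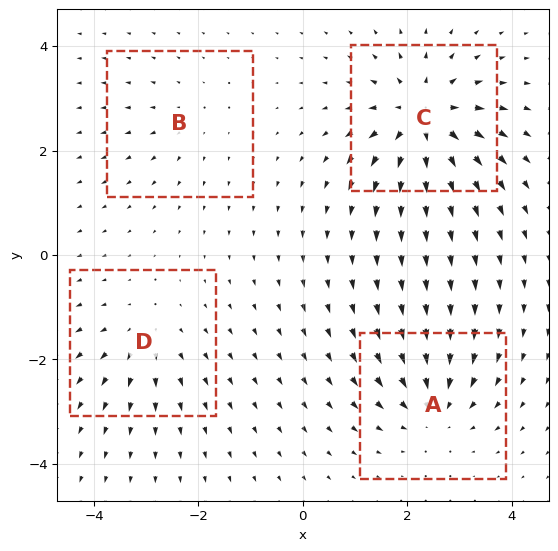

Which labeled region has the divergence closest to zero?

Divergence at each region's feature centre — A: about -5, B: about +2, C: about +8, D: about +4. Region B is closest to zero.

B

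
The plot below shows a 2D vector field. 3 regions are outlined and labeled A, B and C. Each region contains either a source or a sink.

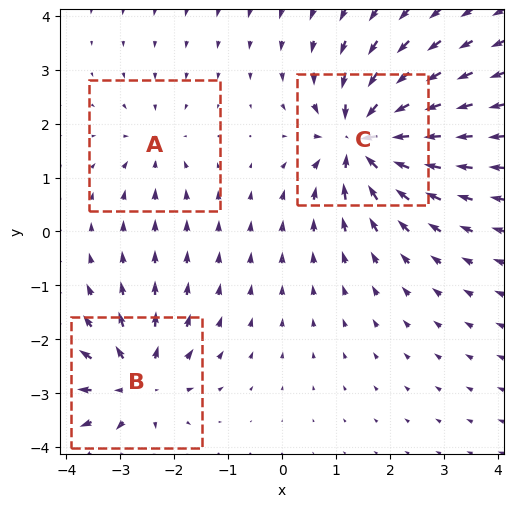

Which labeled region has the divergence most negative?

Divergence at each region's feature centre — A: about -2, B: about +4, C: about -6. Region C is most negative.

C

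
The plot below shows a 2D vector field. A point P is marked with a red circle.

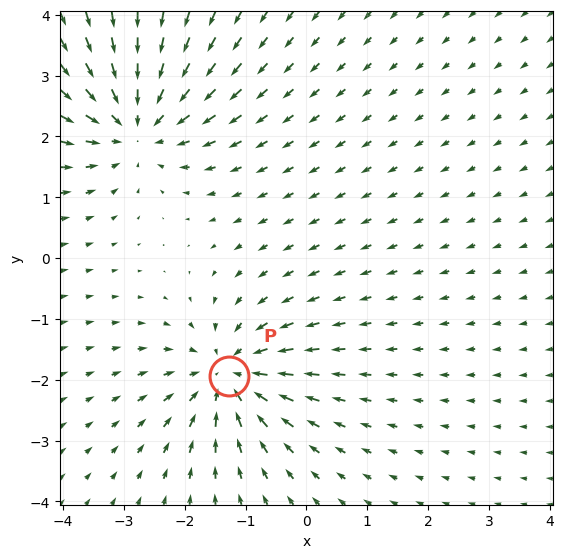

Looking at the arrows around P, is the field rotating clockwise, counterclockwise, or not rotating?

Near P at (-1.3, -1.9) the arrows show no circulation. The curl there is ≈0.

not rotating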